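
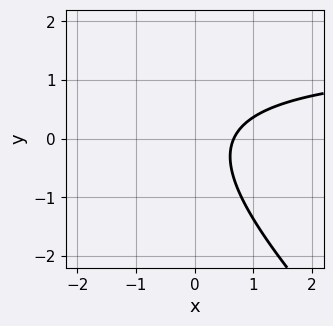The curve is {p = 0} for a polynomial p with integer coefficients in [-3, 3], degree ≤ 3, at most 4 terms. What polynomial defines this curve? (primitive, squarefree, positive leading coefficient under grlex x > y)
1. The degree is 2 — the shape is more complex than any degree-1 curve.
2. From the visible intercepts: no y-intercept at any integer in the box.
3. Fitting integer coefficients to these (and the overall shape) gives p.

2*x*y + 2*y^2 - 3*x + 2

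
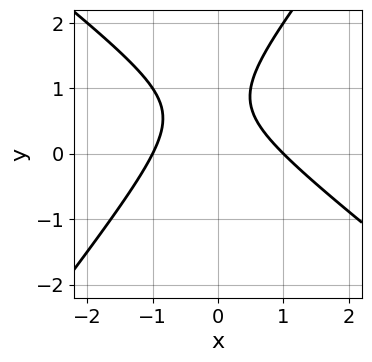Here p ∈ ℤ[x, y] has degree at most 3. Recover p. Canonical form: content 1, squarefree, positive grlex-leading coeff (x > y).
2*x^2 + x*y - 2*y^2 + 3*y - 2

1. The degree is 2 — a generic line meets the curve in up to 2 points.
2. Checking where it meets the axes: it misses every integer gridline on the y-axis; the x-axis gridline crossings are at x ∈ {-1, 1}.
3. Solving for integer coefficients yields p as stated.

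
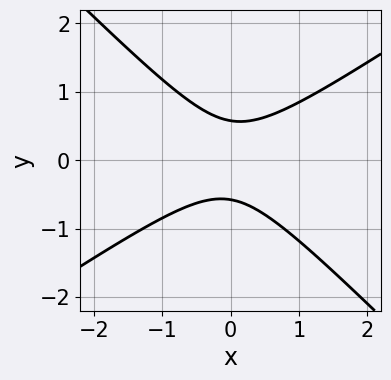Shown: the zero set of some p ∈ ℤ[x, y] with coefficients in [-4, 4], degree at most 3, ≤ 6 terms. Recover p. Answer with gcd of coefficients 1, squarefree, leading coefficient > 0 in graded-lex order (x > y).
(a) Degree: the shape is more complex than any degree-1 curve, so deg p = 2.
(b) Observable constraints: the curve avoids every integer x-axis point in the box.
(c) Matching integer coefficients to the picture gives p.

2*x^2 - x*y - 3*y^2 + 1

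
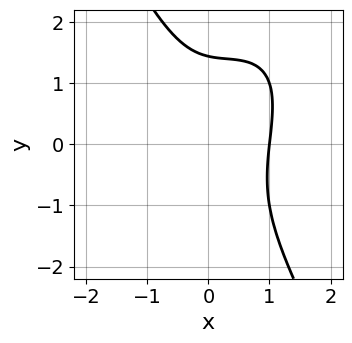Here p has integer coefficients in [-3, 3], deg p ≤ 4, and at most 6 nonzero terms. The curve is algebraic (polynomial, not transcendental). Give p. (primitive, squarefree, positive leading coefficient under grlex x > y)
The degree is 3 — the shape is more complex than any degree-2 curve.
Checking where it meets the axes: it meets the x-axis at x = 1 (among the integer gridlines).
Putting this together gives p.

3*x^3 - 2*x^2*y + y^3 + x*y - 3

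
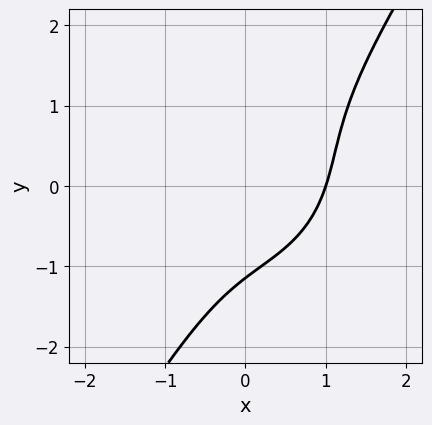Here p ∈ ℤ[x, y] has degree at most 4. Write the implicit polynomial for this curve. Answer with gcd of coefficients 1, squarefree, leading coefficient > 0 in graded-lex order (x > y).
3*x^3 + 2*x*y^2 - 2*y^3 - 3*x*y - 3

(a) The degree is 3 — no degree-2 curve has this shape.
(b) Against the integer gridlines: it crosses the x-axis at the gridline x = 1.
(c) Solving for integer coefficients yields p as stated.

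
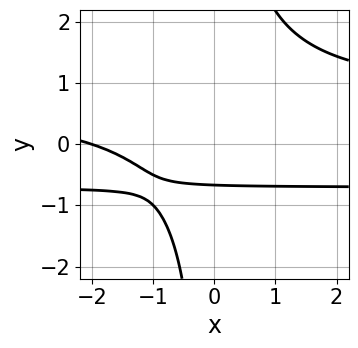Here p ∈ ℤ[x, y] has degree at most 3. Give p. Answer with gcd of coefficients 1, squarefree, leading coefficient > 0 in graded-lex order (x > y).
2*x*y^2 - x - 3*y - 2

1. Degree: no degree-2 curve has this shape, so deg p = 3.
2. From the axis intercepts and sections: it meets the x-axis at x = -2 (among the integer gridlines).
3. The integer polynomial consistent with all of this is the stated p.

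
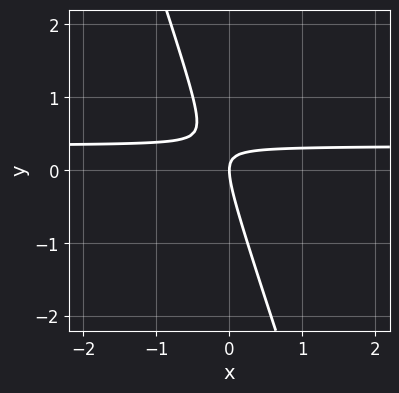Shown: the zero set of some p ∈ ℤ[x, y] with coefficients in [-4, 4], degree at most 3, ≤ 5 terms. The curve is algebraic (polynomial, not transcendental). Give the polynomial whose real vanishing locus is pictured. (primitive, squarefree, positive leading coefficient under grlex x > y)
1. Degree: no degree-1 curve has this shape, so deg p = 2.
2. Against the integer gridlines: it meets the y-axis at y = 0 (among the integer gridlines); it meets the x-axis at x = 0 (among the integer gridlines).
3. Putting this together gives p.

3*x*y + y^2 - x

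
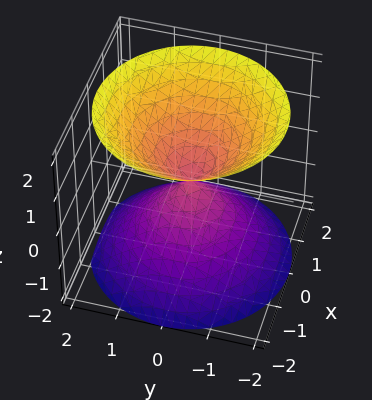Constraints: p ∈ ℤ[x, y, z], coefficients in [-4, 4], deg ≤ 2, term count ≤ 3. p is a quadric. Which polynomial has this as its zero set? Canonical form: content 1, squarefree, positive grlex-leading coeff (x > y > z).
First, I count 2 distinct pieces. Treating them together as one polynomial.
Then, the degree is 2 — a double cone through the origin; a quadric.
Then, symmetries: rotational symmetry about the z-axis ⇒ p depends on x, y only through x² + y²; mirror symmetry z ↦ −z ⇒ only even powers of z.
Next, against the integer gridlines: it crosses the x-axis at the gridline x = 0; it meets the y-axis at y = 0 (among the integer gridlines); a circular section at z = -1 has radius exactly 1.
Finally, the integer polynomial consistent with all of this is the stated p.

x^2 + y^2 - z^2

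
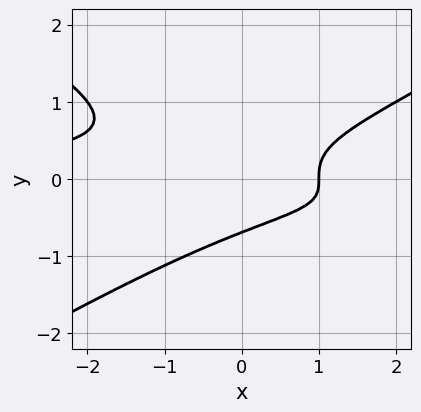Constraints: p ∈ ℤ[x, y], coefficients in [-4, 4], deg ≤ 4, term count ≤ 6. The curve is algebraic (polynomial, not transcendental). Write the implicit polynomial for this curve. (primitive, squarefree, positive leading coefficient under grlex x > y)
Degree: the shape is more complex than any degree-2 curve, so deg p = 3.
Reading off the gridlines: it meets the x-axis at x = 1 (among the integer gridlines).
Matching integer coefficients to the picture gives p.

x^2*y - 3*y^3 - x*y + x - 1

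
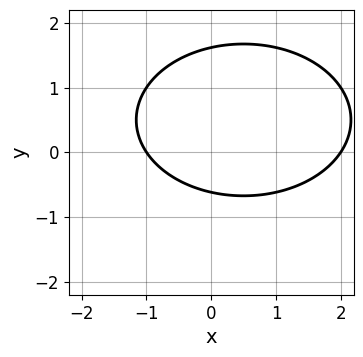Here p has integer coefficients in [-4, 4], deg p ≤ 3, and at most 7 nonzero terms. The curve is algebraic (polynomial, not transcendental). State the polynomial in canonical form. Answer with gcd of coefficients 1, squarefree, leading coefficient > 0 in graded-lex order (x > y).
Degree: no degree-1 curve has this shape, so deg p = 2.
From the axis intercepts and sections: among the integer gridlines, it crosses the x-axis at x ∈ {-1, 2}.
Together with the visible shape, these determine p as stated.

x^2 + 2*y^2 - x - 2*y - 2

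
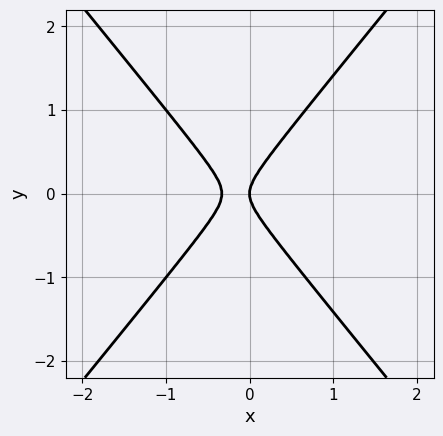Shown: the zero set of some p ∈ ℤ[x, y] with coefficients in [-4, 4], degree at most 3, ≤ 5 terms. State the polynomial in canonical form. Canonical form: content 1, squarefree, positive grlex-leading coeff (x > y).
3*x^2 - 2*y^2 + x

1. The degree is 2 — a generic line meets the curve in up to 2 points.
2. Symmetries: the y ↦ −y reflection is a symmetry, so y appears only in even powers.
3. Observable constraints: it crosses the y-axis at the gridline y = 0; one x-axis crossing is at x = 0.
4. Putting this together gives p.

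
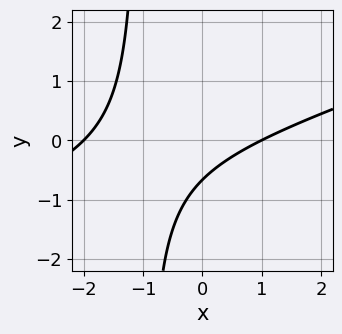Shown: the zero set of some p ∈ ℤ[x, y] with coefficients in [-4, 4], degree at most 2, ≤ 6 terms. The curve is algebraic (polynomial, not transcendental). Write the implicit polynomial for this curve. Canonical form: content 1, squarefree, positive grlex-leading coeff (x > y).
x^2 - 3*x*y + x - 3*y - 2

Degree: a generic line meets the curve in up to 2 points, so deg p = 2.
Against the integer gridlines: among the integer gridlines, it crosses the x-axis at x ∈ {-2, 1}.
These observations pin down the coefficients.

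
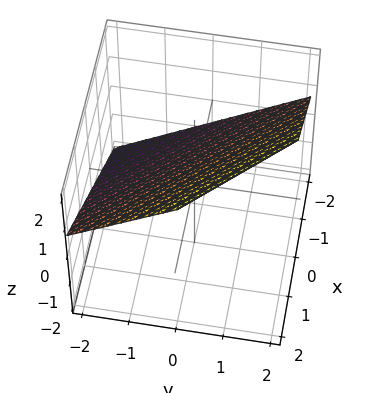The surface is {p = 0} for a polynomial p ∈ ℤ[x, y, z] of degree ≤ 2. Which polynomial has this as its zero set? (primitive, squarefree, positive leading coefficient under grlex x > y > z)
2*x + 2*y - 3*z + 2

First, the degree is 1 — the surface is flat (a plane).
Next, from the axis intercepts and sections: one y-axis crossing is at y = -1; one x-axis crossing is at x = -1.
Finally, matching integer coefficients to the picture gives p.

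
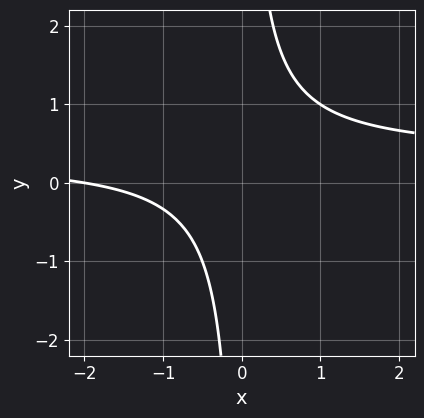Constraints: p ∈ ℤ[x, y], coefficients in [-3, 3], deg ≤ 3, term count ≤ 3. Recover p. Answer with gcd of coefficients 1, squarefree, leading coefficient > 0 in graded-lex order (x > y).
1. Degree: a generic line meets the curve in up to 2 points, so deg p = 2.
2. Checking where it meets the axes: the curve avoids every integer y-axis point in the box; it crosses the x-axis at the gridline x = -2.
3. The integer polynomial consistent with all of this is the stated p.

3*x*y - x - 2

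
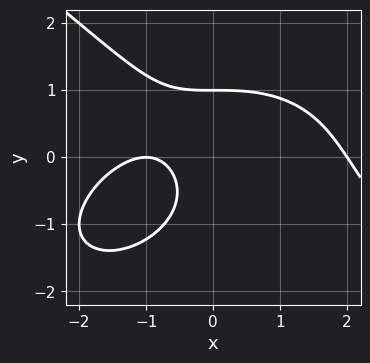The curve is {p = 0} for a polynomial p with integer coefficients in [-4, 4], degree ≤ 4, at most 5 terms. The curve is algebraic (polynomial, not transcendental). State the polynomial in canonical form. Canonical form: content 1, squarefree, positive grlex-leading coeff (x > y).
x^3 + 2*y^3 + 3*x*y - 3*x - 2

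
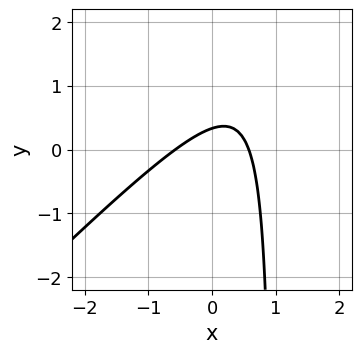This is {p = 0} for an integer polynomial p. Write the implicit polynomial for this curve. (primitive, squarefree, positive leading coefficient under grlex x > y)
3*x^2 - 3*x*y + 3*y - 1

First, the degree is 2 — no degree-1 curve has this shape.
Finally, putting this together gives p.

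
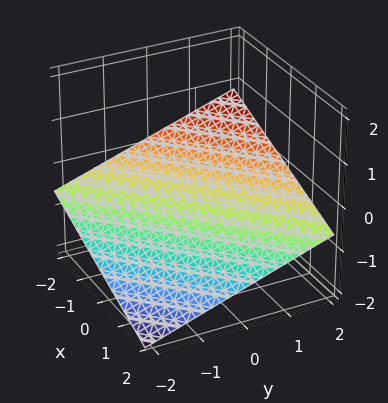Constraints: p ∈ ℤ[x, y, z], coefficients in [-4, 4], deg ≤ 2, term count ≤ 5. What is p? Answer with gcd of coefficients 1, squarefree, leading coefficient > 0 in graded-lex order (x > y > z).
deg p = 1. Every cross-section is a straight line — this is a plane.
From the visible intercepts: it meets the y-axis at y = 2 (among the integer gridlines); it meets the x-axis at x = -2 (among the integer gridlines).
Solving for integer coefficients yields p as stated.

x - y + 3*z + 2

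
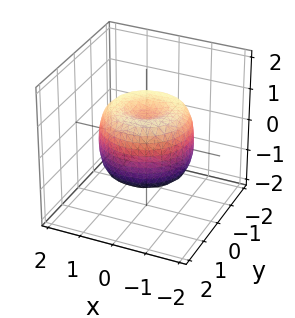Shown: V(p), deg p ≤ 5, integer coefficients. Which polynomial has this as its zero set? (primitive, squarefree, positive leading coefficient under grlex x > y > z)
deg p = 4. A generic line meets the surface in up to 4 points.
Symmetries: every cross-section ⟂ z is a circle, so x, y appear only via x² + y².
Observable constraints: a circular section at z = 1 has radius between 0 and 1.
Together with the visible shape, these determine p as stated.

2*x^4 + 4*x^2*y^2 + 2*y^4 - 3*x^2 - 3*y^2 + 2*z^2 - 1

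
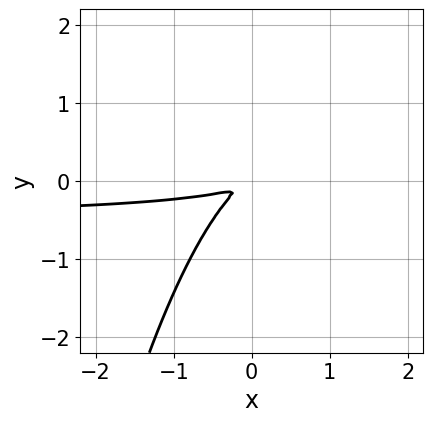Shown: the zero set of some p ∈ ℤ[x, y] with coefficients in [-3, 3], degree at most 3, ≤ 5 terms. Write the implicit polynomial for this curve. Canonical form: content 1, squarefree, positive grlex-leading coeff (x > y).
1. Degree: no degree-2 curve has this shape, so deg p = 3.
2. Solving for integer coefficients yields p as stated.

2*x^2*y + x^2 - 3*x*y + 3*y^2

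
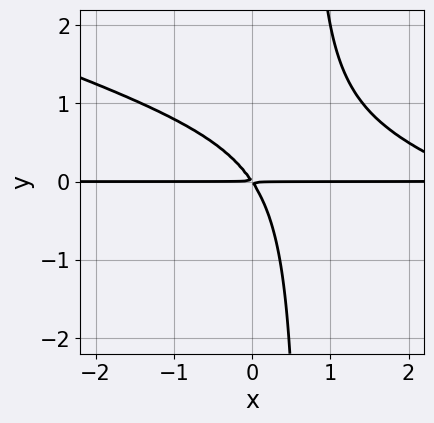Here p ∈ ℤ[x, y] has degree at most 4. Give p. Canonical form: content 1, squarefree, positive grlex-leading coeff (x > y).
First, degree: no degree-2 curve has this shape, so deg p = 3.
Next, from the axis intercepts and sections: the visible x-axis segment lies entirely on the curve.
Finally, putting this together gives p.

x^2*y + 3*x*y^2 - 3*x*y - 2*y^2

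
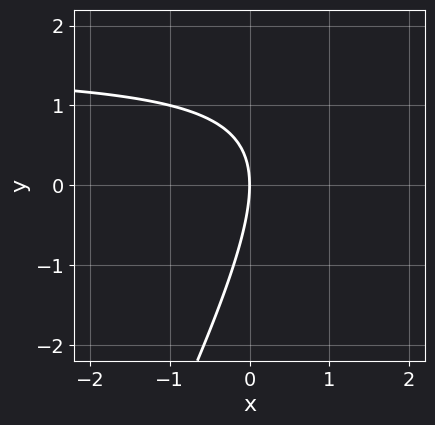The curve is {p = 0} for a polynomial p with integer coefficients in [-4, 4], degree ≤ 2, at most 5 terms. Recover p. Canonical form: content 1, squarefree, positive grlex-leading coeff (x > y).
2*x*y - y^2 - 3*x

Degree: a generic line meets the curve in up to 2 points, so deg p = 2.
Against the integer gridlines: one y-axis crossing is at y = 0; it meets the x-axis at x = 0 (among the integer gridlines).
Fitting integer coefficients to these (and the overall shape) gives p.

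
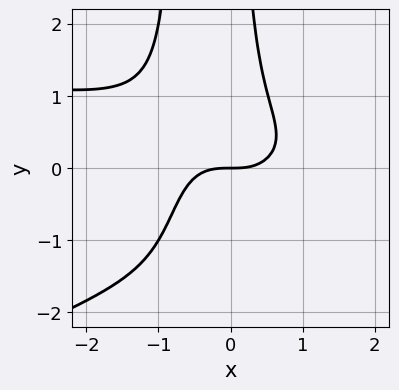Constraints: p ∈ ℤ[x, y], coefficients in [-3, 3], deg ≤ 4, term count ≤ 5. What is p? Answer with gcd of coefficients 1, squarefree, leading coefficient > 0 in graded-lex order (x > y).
x^3*y - 3*x^2*y^2 - 2*x^3 - 2*x*y^2 + 2*y

(a) The degree is 4 — a generic line meets the curve in up to 4 points.
(b) Against the integer gridlines: it crosses the x-axis at the gridline x = 0; it crosses the y-axis at the gridline y = 0.
(c) These observations pin down the coefficients.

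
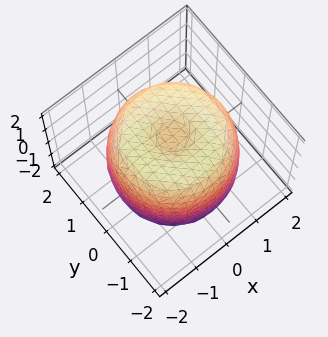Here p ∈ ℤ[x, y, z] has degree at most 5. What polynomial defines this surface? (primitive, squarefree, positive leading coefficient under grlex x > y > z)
The degree is 4 — a generic line meets the surface in up to 4 points.
By symmetry, every cross-section ⟂ z is a circle, so x, y appear only via x² + y².
From the axis intercepts and sections: a circular section at z = -1 has radius between 1 and 2.
Solving for integer coefficients yields p as stated.

x^4 + 2*x^2*y^2 + y^4 - 2*x^2 - 2*y^2 + z^2 - 2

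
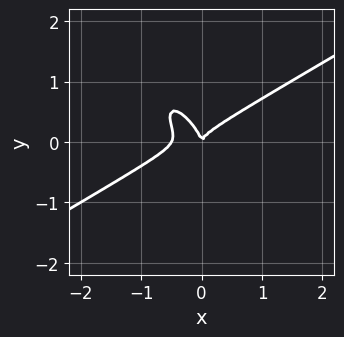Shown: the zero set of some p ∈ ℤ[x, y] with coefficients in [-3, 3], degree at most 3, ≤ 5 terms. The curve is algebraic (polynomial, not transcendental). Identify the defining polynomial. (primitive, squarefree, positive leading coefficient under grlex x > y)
1. The degree is 3 — a generic line meets the curve in up to 3 points.
2. Reading off the gridlines: it meets the x-axis at x = 0 (among the integer gridlines); one y-axis crossing is at y = 0.
3. Assembling these constraints gives the stated polynomial.

2*x^3 - x^2*y - 3*x*y^2 - 2*y^3 + x^2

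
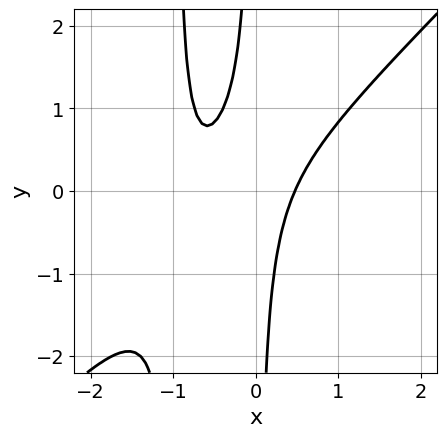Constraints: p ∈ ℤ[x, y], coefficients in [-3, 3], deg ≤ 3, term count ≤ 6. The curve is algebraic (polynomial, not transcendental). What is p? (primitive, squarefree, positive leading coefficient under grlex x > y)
3*x^3 - 3*x^2*y + 3*x^2 - 3*x*y - 1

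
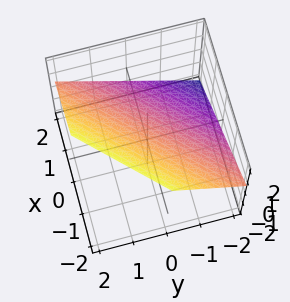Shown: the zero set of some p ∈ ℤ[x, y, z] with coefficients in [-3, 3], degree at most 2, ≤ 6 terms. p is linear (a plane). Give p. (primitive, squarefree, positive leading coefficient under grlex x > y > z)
2*x - 2*y + 3*z - 2

1. The degree is 1 — the surface is flat (a plane).
2. Checking where it meets the axes: it crosses the x-axis at the gridline x = 1; one y-axis crossing is at y = -1.
3. Putting this together gives p.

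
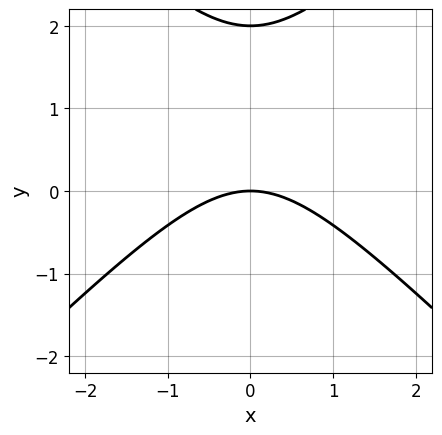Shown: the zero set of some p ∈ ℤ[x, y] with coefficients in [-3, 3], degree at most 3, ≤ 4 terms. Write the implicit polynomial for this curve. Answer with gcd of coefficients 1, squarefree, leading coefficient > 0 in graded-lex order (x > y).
(a) deg p = 2. No degree-1 curve has this shape.
(b) Symmetries: it's symmetric under x → −x, forcing even powers of x.
(c) Against the integer gridlines: the y-axis gridline crossings are at y ∈ {0, 2}; it crosses the x-axis at the gridline x = 0.
(d) The integer polynomial consistent with all of this is the stated p.

x^2 - y^2 + 2*y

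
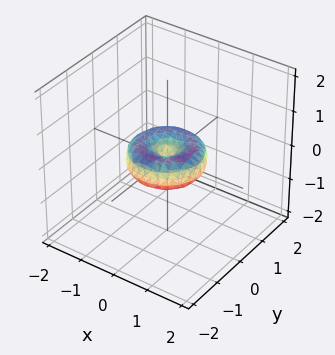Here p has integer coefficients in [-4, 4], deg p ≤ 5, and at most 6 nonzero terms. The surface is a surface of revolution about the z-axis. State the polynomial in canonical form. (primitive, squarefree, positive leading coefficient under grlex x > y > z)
2*x^4 + 4*x^2*y^2 + 2*y^4 - 2*x^2 - 2*y^2 + 3*z^2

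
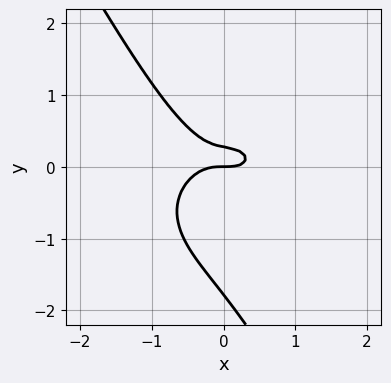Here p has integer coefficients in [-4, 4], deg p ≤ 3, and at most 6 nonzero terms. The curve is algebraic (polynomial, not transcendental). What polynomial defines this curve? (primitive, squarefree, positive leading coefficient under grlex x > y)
First, degree: no degree-2 curve has this shape, so deg p = 3.
Then, reading off the gridlines: one x-axis crossing is at x = 0; it meets the y-axis at y = 0 (among the integer gridlines).
Finally, fitting integer coefficients to these (and the overall shape) gives p.

2*x^3 + 3*x*y^2 + 2*y^3 + 3*y^2 - y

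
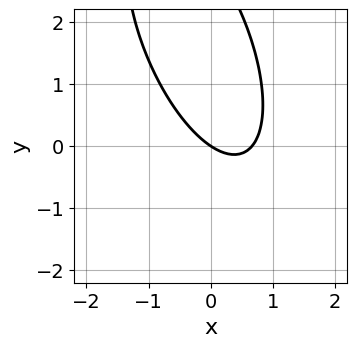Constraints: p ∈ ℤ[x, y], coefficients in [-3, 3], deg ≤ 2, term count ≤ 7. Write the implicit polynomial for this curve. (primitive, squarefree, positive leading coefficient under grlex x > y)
First, the degree is 2 — no degree-1 curve has this shape.
Then, from the visible intercepts: one x-axis crossing is at x = 0; one y-axis crossing is at y = 0.
Finally, these observations pin down the coefficients.

3*x^2 + 2*x*y + y^2 - 2*x - 3*y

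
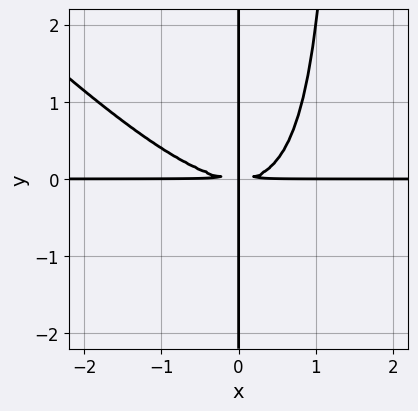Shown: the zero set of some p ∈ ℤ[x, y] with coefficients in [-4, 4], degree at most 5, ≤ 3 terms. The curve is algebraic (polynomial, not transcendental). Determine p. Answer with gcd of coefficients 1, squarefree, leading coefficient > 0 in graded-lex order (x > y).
deg p = 4. The shape is more complex than any degree-3 curve.
Reading off the gridlines: the visible y-axis segment lies entirely on the curve; the visible x-axis segment lies entirely on the curve.
Putting this together gives p.

2*x^3*y + 2*x^2*y^2 - 3*x*y^2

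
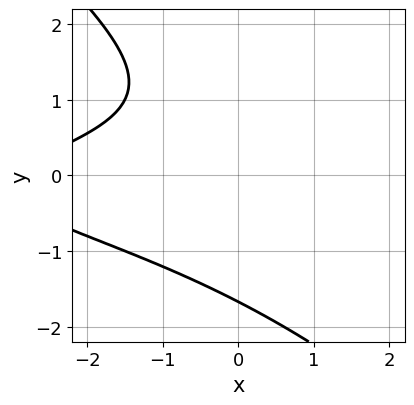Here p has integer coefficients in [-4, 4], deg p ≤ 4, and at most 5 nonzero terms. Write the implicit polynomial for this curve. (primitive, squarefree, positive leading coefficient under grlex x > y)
x*y^2 + y^3 + x - y + 3

The degree is 3 — a generic line meets the curve in up to 3 points.
From the axis intercepts and sections: no x-intercept at any integer in the box.
Solving for integer coefficients yields p as stated.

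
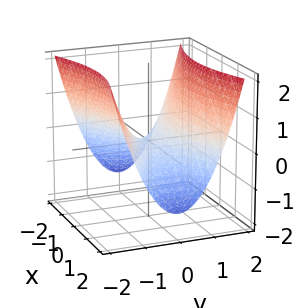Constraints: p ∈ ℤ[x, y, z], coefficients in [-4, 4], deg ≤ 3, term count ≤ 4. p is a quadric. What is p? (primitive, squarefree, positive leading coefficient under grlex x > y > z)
x^2 - 3*y^2 + 3*z

1. deg p = 2. A hyperbolic paraboloid; a quadric.
2. Symmetries: mirror symmetry x ↦ −x ⇒ only even powers of x; it's symmetric under y → −y, forcing even powers of y.
3. Observable constraints: one x-axis crossing is at x = 0; one y-axis crossing is at y = 0; it meets the z-axis at z = 0 (among the integer gridlines).
4. The integer polynomial consistent with all of this is the stated p.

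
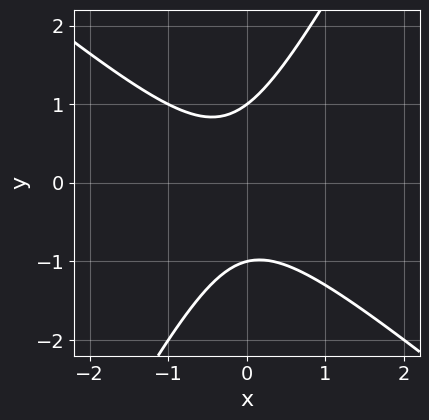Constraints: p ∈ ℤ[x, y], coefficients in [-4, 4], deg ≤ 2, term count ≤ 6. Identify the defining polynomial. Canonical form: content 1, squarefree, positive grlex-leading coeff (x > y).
deg p = 2.
From the axis intercepts and sections: no x-intercept at any integer in the box; the y-axis gridline crossings are at y ∈ {-1, 1}.
Together with the visible shape, these determine p as stated.

3*x^2 + 2*x*y - 2*y^2 + x + 2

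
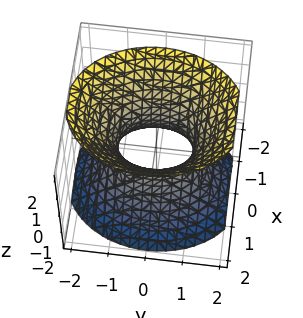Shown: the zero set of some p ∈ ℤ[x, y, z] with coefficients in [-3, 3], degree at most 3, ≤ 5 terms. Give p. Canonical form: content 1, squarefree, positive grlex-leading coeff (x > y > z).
3*x^2 + 2*y^2 - 2*z^2 - 2

(a) The degree is 2 — an hourglass — one-sheet hyperboloid; a quadric.
(b) Symmetries: it's symmetric under z → −z, forcing even powers of z; the x ↦ −x reflection is a symmetry, so x appears only in even powers; the y ↦ −y reflection is a symmetry, so y appears only in even powers.
(c) From the axis intercepts and sections: no z-intercept at any integer in the box; the y-axis gridline crossings are at y ∈ {-1, 1}.
(d) Fitting integer coefficients to these (and the overall shape) gives p.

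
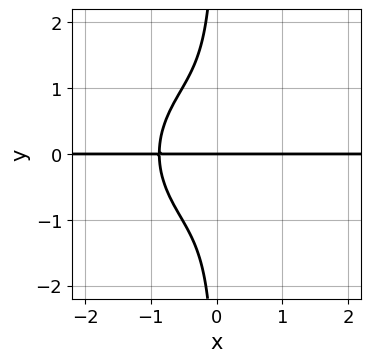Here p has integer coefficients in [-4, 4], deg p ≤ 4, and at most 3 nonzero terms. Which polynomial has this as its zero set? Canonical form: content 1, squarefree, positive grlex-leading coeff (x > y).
1. The degree is 4 — the shape is more complex than any degree-3 curve.
2. From the axis intercepts and sections: every point of the x-axis in the box is on the curve; it meets the y-axis at y = 0 (among the integer gridlines).
3. Matching integer coefficients to the picture gives p.

3*x^3*y + 3*x*y^3 + 2*y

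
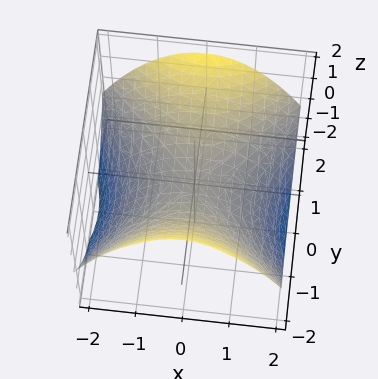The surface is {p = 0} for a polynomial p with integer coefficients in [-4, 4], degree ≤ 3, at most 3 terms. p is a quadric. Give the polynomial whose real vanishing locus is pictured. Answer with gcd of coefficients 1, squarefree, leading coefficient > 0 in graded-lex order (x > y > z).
1. deg p = 2. A saddle surface; a quadric.
2. Symmetries: mirror symmetry x ↦ −x ⇒ only even powers of x; mirror symmetry y ↦ −y ⇒ only even powers of y.
3. Reading off the gridlines: it meets the x-axis at x = 0 (among the integer gridlines); it meets the y-axis at y = 0 (among the integer gridlines); one z-axis crossing is at z = 0.
4. Assembling these constraints gives the stated polynomial.

x^2 - y^2 + 2*z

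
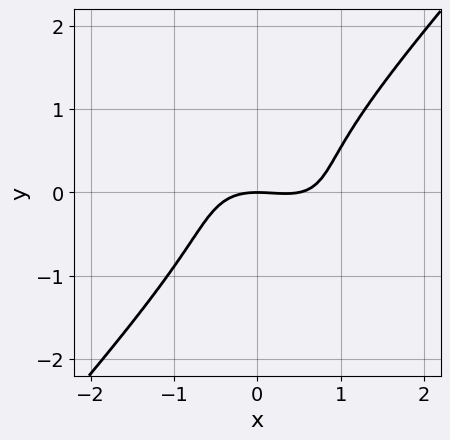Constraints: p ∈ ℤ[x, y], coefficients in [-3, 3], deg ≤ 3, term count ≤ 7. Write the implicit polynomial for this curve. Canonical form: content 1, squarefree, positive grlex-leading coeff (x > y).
1. deg p = 3. A generic line meets the curve in up to 3 points.
2. Checking where it meets the axes: one y-axis crossing is at y = 0; it meets the x-axis at x = 0 (among the integer gridlines).
3. Fitting integer coefficients to these (and the overall shape) gives p.

2*x^3 + 2*x^2*y - 3*y^3 - x^2 - 3*y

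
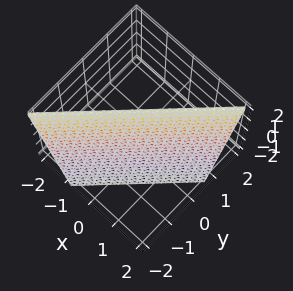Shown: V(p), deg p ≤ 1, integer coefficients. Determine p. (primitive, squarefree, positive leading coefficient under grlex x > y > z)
3*x - 3*y + z - 2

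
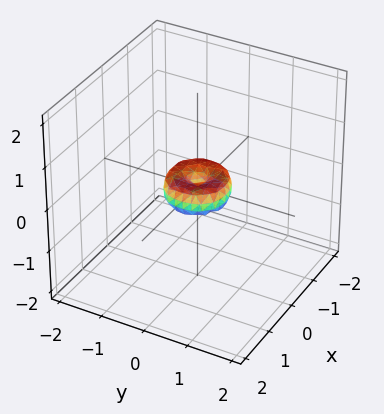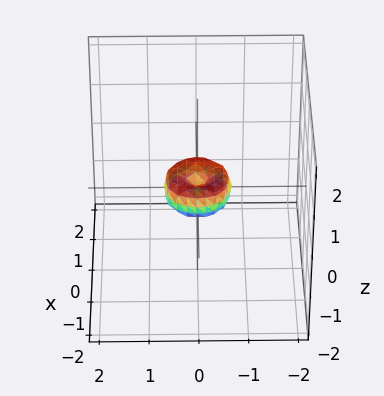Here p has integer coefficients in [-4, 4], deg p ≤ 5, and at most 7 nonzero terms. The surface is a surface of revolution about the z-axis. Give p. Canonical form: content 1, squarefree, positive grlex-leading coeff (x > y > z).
2*x^4 + 4*x^2*y^2 + 2*y^4 - x^2 - y^2 + z^2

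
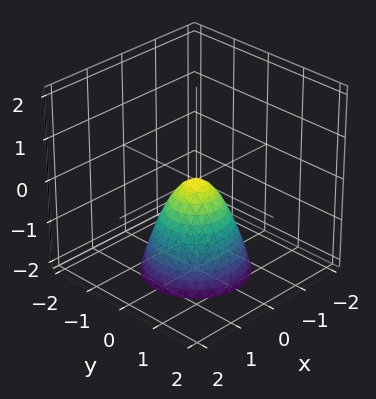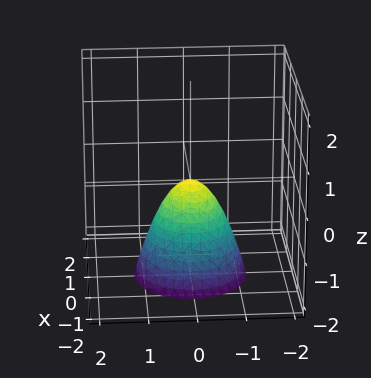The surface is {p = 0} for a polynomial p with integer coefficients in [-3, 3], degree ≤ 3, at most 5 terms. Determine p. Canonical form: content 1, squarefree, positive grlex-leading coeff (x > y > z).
The degree is 2 — a single bowl opening along one axis; a quadric.
By symmetry, every cross-section ⟂ z is a circle, so x, y appear only via x² + y².
Observable constraints: it crosses the z-axis at the gridline z = 0; it meets the x-axis at x = 0 (among the integer gridlines); a circular section at z = -2 has radius between 1 and 2; it meets the y-axis at y = 0 (among the integer gridlines).
Fitting integer coefficients to these (and the overall shape) gives p.

3*x^2 + 3*y^2 + 2*z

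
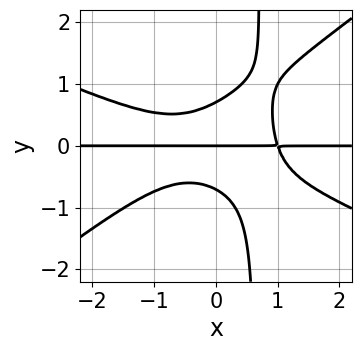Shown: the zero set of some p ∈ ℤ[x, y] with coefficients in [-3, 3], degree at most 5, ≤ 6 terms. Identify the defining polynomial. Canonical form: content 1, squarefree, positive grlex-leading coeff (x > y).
x^3*y + x^2*y^2 - 3*x*y^3 + 2*y^3 - y

(a) Degree: no degree-3 curve has this shape, so deg p = 4.
(b) Reading off the gridlines: one y-axis crossing is at y = 0; every point of the x-axis in the box is on the curve.
(c) The integer polynomial consistent with all of this is the stated p.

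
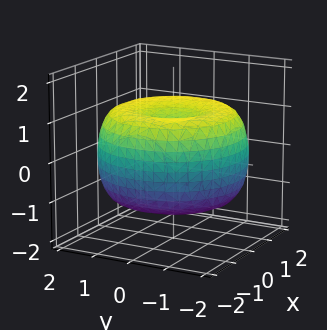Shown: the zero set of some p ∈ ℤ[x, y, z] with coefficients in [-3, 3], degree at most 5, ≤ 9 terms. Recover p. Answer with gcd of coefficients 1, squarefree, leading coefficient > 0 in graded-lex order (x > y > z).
x^4 + 2*x^2*y^2 + y^4 - 3*x^2 - 3*y^2 + 3*z^2 - 2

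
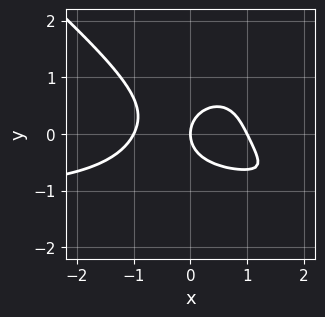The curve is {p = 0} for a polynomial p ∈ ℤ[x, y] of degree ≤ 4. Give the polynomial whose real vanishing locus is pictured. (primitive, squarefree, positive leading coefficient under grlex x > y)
2*x^3*y + 3*y^4 + 2*x^3 + 2*y^2 - 2*x

(a) deg p = 4. No degree-3 curve has this shape.
(b) From the axis intercepts and sections: the x-axis gridline crossings are at x ∈ {-1, 0, 1}; one y-axis crossing is at y = 0.
(c) Putting this together gives p.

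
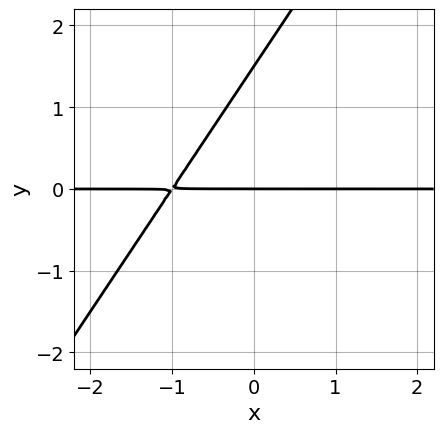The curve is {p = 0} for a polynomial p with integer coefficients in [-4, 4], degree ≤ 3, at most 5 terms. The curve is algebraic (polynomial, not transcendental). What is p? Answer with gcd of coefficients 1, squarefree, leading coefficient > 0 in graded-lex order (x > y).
3*x*y - 2*y^2 + 3*y

The degree is 2 — no degree-1 curve has this shape.
Reading off the gridlines: the visible x-axis segment lies entirely on the curve; one y-axis crossing is at y = 0.
These observations pin down the coefficients.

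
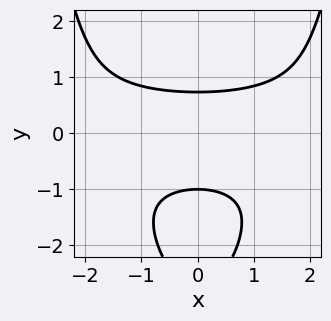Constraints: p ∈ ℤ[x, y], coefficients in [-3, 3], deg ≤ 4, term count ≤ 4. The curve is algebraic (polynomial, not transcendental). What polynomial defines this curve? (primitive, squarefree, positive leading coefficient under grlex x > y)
x^2*y^2 - y^3 - 3*y^2 + 2

1. deg p = 4.
2. Symmetries: it's symmetric under x → −x, forcing even powers of x.
3. Reading off the gridlines: it meets the y-axis at y = -1 (among the integer gridlines); the curve avoids every integer x-axis point in the box.
4. Together with the visible shape, these determine p as stated.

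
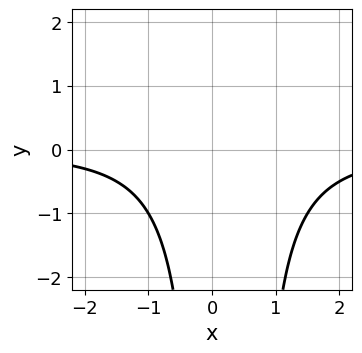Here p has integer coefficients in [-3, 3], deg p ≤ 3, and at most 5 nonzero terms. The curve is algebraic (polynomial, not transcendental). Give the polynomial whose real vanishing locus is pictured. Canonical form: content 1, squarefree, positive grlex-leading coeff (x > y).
(a) deg p = 3. The shape is more complex than any degree-2 curve.
(b) Reading off the gridlines: the curve avoids every integer x-axis point in the box; the curve avoids every integer y-axis point in the box.
(c) Assembling these constraints gives the stated polynomial.

2*x^2*y - x*y + 3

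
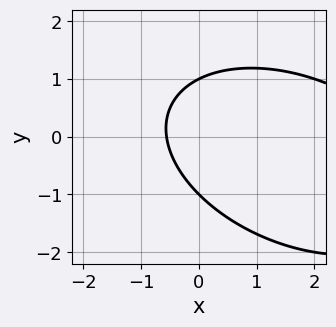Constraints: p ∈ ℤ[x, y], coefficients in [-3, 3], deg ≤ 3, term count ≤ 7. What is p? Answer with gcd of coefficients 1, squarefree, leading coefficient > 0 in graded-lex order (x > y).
x^2 + x*y + 2*y^2 - 3*x - 2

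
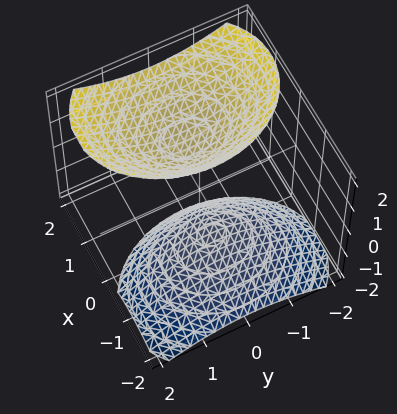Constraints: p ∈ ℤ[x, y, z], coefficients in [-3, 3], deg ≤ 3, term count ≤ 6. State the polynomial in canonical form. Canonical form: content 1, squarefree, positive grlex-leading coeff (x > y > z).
3*x^2 - 3*x*z + 2*y^2 - 2*z^2 + 3

First, I count 2 distinct pieces. Treating them together as one polynomial.
Then, deg p = 2. A generic line meets the surface in up to 2 points.
Then, against the integer gridlines: the surface avoids every integer y-axis point in the box; the surface avoids every integer x-axis point in the box.
Finally, putting this together gives p.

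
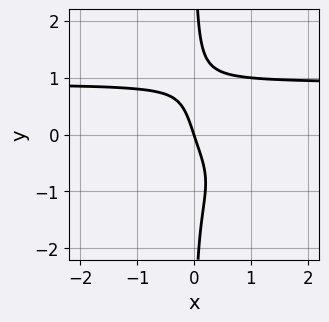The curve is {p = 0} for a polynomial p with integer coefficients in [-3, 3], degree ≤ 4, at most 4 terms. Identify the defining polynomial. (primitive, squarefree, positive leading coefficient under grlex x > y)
3*x*y^3 + x*y^2 - 3*x - y

1. deg p = 4. The shape is more complex than any degree-3 curve.
2. Against the integer gridlines: one y-axis crossing is at y = 0; one x-axis crossing is at x = 0.
3. Assembling these constraints gives the stated polynomial.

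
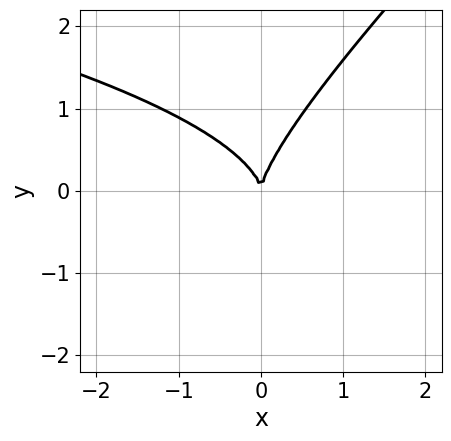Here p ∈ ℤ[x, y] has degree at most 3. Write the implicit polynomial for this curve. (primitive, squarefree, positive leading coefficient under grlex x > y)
2*x*y^2 - 2*y^3 + 3*x^2

The degree is 3 — the shape is more complex than any degree-2 curve.
From the visible intercepts: it meets the x-axis at x = 0 (among the integer gridlines); one y-axis crossing is at y = 0.
Putting this together gives p.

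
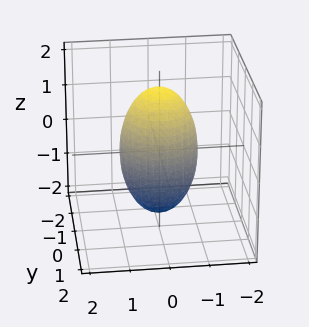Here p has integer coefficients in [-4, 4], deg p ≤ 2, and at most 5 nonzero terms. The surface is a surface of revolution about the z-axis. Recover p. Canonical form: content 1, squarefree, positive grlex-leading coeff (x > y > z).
The degree is 2 — no degree-1 surface has this shape.
By symmetry, the z-axis is an axis of rotation, so x and y enter only as x² + y².
From the visible intercepts: among the integer gridlines, it crosses the y-axis at y ∈ {-1, 1}; the x-axis gridline crossings are at x ∈ {-1, 1}; a circular section at z = 0 has radius exactly 1.
Putting this together gives p.

3*x^2 + 3*y^2 + z^2 - 3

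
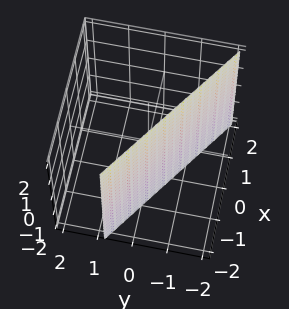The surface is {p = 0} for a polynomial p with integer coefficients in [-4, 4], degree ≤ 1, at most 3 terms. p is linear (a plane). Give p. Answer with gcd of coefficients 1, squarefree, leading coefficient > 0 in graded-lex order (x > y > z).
2*x + 3*y + 2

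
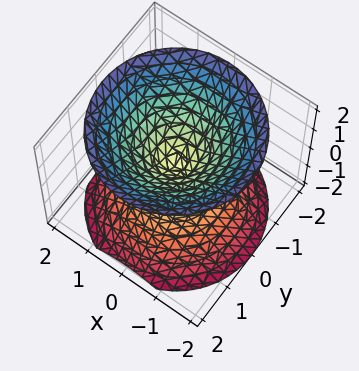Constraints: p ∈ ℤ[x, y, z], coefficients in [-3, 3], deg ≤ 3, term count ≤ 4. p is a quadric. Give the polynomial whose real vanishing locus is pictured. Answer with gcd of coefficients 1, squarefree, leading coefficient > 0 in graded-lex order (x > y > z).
x^2 + y^2 - z^2

First, the picture has 2 separate pieces. Treating them together as one polynomial.
Then, degree: a double cone through the origin; a quadric, so deg p = 2.
Then, symmetries: the surface is invariant under rotation about z: p = q(x² + y², z); it's symmetric under z → −z, forcing even powers of z.
Next, from the visible intercepts: a circular section at z = 1 has radius exactly 1; it crosses the y-axis at the gridline y = 0; it crosses the x-axis at the gridline x = 0; it meets the z-axis at z = 0 (among the integer gridlines).
Finally, fitting integer coefficients to these (and the overall shape) gives p.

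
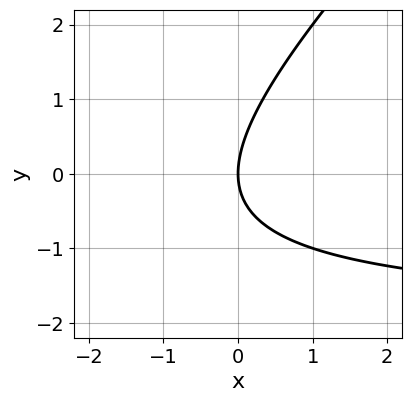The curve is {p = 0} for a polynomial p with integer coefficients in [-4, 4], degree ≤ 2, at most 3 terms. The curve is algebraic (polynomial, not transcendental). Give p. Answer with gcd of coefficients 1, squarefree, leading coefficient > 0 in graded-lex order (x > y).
x*y - y^2 + 2*x

Degree: the shape is more complex than any degree-1 curve, so deg p = 2.
Reading off the gridlines: it crosses the x-axis at the gridline x = 0; it crosses the y-axis at the gridline y = 0.
Together with the visible shape, these determine p as stated.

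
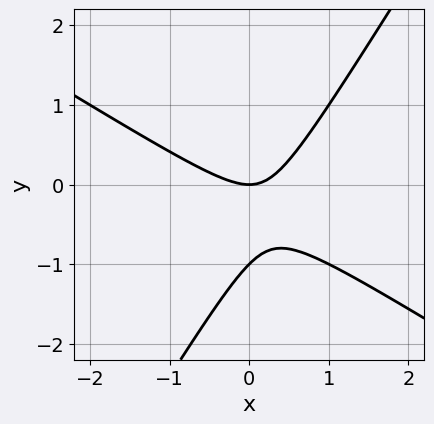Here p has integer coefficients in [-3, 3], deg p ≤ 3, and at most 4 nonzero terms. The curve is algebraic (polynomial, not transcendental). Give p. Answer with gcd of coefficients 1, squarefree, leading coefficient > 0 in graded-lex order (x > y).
1. Degree: the shape is more complex than any degree-1 curve, so deg p = 2.
2. Observable constraints: it meets the x-axis at x = 0 (among the integer gridlines); among the integer gridlines, it crosses the y-axis at y ∈ {-1, 0}.
3. Matching integer coefficients to the picture gives p.

x^2 + x*y - y^2 - y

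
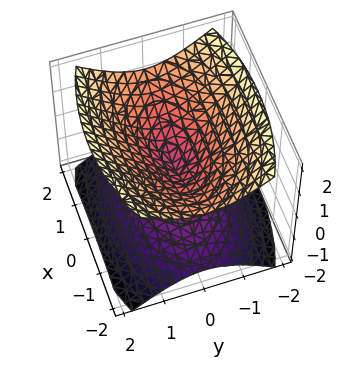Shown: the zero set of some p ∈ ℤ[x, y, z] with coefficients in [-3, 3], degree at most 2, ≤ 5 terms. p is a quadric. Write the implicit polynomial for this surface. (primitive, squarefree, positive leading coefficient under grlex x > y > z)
The picture has 2 separate pieces. They look like related sheets of one shape, so recover p as a whole.
Degree: a double cone through the origin; a quadric, so deg p = 2.
Symmetries: the z ↦ −z reflection is a symmetry, so z appears only in even powers; it's symmetric under y → −y, forcing even powers of y; the x ↦ −x reflection is a symmetry, so x appears only in even powers.
From the axis intercepts and sections: one z-axis crossing is at z = 0; it crosses the y-axis at the gridline y = 0; it meets the x-axis at x = 0 (among the integer gridlines).
Assembling these constraints gives the stated polynomial.

x^2 + 3*y^2 - 3*z^2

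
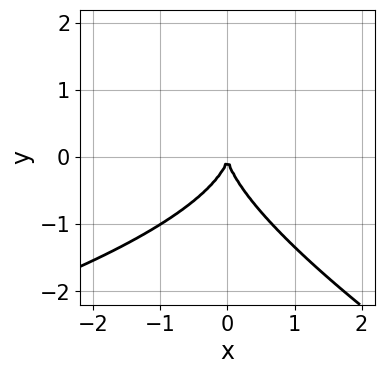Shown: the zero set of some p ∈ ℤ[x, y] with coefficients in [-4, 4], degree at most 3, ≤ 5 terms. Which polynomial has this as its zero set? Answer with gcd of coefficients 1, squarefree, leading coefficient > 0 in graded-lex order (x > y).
x*y^2 + 2*y^3 + 3*x^2

Degree: a generic line meets the curve in up to 3 points, so deg p = 3.
From the axis intercepts and sections: it meets the x-axis at x = 0 (among the integer gridlines); it crosses the y-axis at the gridline y = 0.
Putting this together gives p.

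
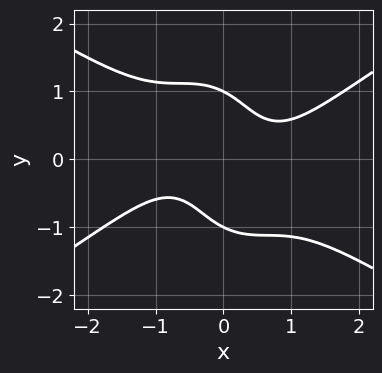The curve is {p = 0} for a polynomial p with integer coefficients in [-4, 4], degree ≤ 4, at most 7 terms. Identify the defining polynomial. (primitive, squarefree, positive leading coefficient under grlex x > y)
(a) Degree: no degree-3 curve has this shape, so deg p = 4.
(b) Against the integer gridlines: it misses every integer gridline on the x-axis; among the integer gridlines, it crosses the y-axis at y ∈ {-1, 1}.
(c) Together with the visible shape, these determine p as stated.

x^4 - 2*x^2*y^2 - y^4 - 2*x*y + 1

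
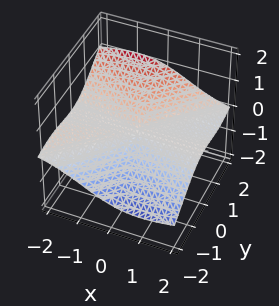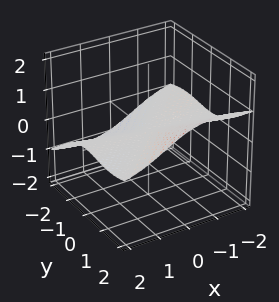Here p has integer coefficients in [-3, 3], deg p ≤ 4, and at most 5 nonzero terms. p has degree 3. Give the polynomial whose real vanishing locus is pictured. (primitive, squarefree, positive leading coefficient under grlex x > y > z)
2*x^2*z + x*y^2 - y^3 + 2*y^2*z + z^3

1. The degree is 3 — no degree-2 surface has this shape.
2. Reading off the gridlines: it meets the z-axis at z = 0 (among the integer gridlines); every point of the x-axis in the box is on the surface; it crosses the y-axis at the gridline y = 0.
3. Together with the visible shape, these determine p as stated.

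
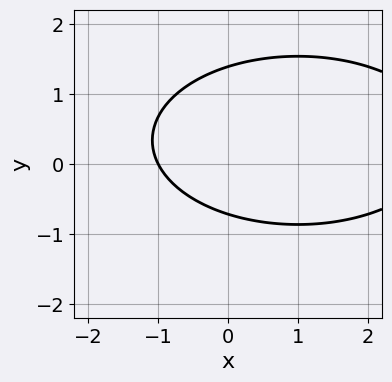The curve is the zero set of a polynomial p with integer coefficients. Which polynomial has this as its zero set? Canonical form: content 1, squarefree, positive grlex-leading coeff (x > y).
x^2 + 3*y^2 - 2*x - 2*y - 3

First, degree: the shape is more complex than any degree-1 curve, so deg p = 2.
Then, observable constraints: it crosses the x-axis at the gridline x = -1.
Finally, solving for integer coefficients yields p as stated.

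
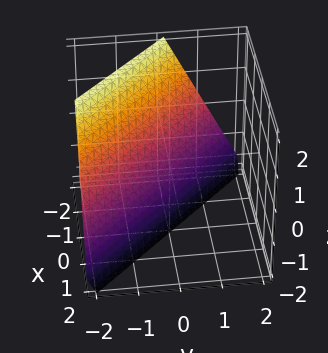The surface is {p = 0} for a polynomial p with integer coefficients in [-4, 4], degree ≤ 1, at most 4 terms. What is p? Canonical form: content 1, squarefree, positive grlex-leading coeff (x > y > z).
2*x + 2*y + z + 2

(a) Degree: every cross-section is a straight line — this is a plane, so deg p = 1.
(b) Against the integer gridlines: it crosses the x-axis at the gridline x = -1; it meets the z-axis at z = -2 (among the integer gridlines); one y-axis crossing is at y = -1.
(c) Putting this together gives p.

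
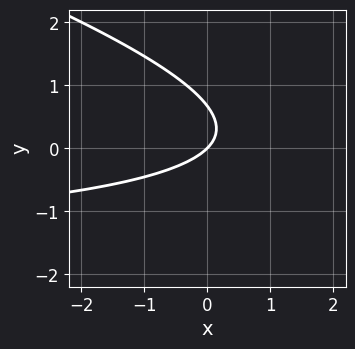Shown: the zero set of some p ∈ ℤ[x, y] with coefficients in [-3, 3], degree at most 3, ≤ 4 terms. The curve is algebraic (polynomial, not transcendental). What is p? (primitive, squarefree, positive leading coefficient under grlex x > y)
First, deg p = 2. No degree-1 curve has this shape.
Next, checking where it meets the axes: one x-axis crossing is at x = 0; it crosses the y-axis at the gridline y = 0.
Finally, assembling these constraints gives the stated polynomial.

x*y + 3*y^2 + 2*x - 2*y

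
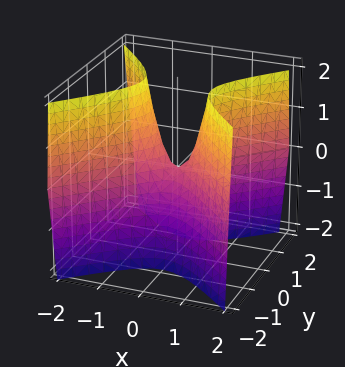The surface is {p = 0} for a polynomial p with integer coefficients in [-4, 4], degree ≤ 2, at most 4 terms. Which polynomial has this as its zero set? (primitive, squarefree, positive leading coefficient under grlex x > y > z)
Degree: a hyperbolic paraboloid; a quadric, so deg p = 2.
Symmetries: the x ↦ −x reflection is a symmetry, so x appears only in even powers; the y ↦ −y reflection is a symmetry, so y appears only in even powers.
Checking where it meets the axes: it crosses the x-axis at the gridline x = 0; it meets the y-axis at y = 0 (among the integer gridlines); it meets the z-axis at z = 0 (among the integer gridlines).
Matching integer coefficients to the picture gives p.

3*x^2 - 3*y^2 - z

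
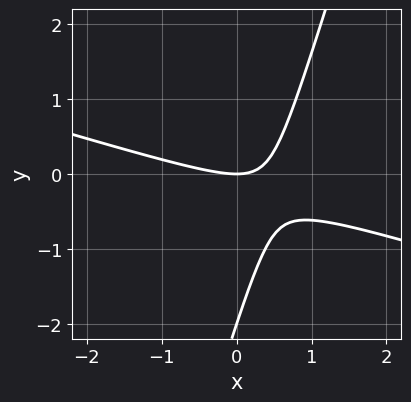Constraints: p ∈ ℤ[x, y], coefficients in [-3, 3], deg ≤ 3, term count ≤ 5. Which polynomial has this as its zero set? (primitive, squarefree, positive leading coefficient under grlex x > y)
x^2 + 3*x*y - y^2 - 2*y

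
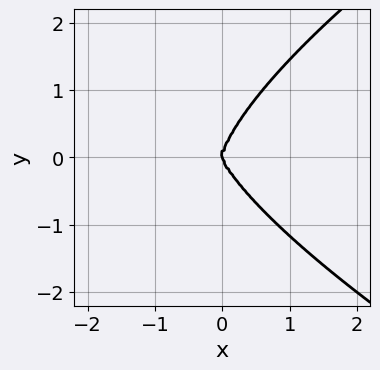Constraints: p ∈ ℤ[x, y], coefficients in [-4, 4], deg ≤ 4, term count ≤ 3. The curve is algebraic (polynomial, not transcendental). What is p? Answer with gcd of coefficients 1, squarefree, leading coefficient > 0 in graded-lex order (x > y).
First, degree: a generic line meets the curve in up to 4 points, so deg p = 4.
Then, from the axis intercepts and sections: it crosses the x-axis at the gridline x = 0; one y-axis crossing is at y = 0.
Finally, the integer polynomial consistent with all of this is the stated p.

y^4 - 3*x^3 - x^2*y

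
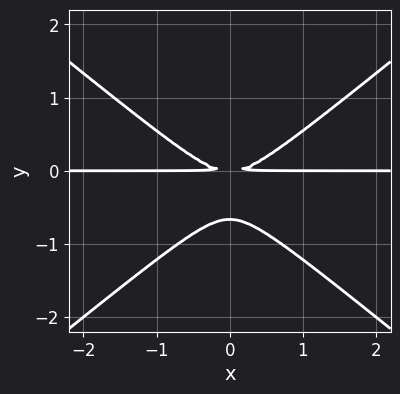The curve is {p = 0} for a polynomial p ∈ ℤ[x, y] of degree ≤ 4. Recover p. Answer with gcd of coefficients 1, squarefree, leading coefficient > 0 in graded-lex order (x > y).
2*x^2*y - 3*y^3 - 2*y^2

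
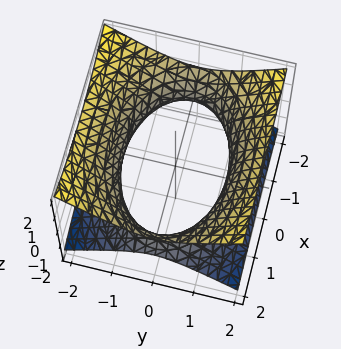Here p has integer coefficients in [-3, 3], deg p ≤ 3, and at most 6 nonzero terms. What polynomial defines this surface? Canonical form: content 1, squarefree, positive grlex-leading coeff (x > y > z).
Degree: one connected sheet with a waist; a quadric, so deg p = 2.
Symmetries: it's symmetric under x → −x, forcing even powers of x; the z ↦ −z reflection is a symmetry, so z appears only in even powers; the y ↦ −y reflection is a symmetry, so y appears only in even powers.
Observable constraints: no z-intercept at any integer in the box.
The integer polynomial consistent with all of this is the stated p.

x^2 + 2*y^2 - 3*z^2 - 3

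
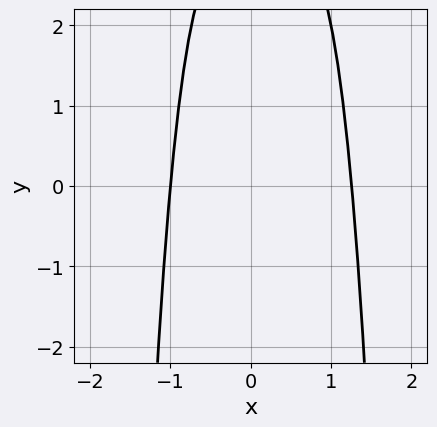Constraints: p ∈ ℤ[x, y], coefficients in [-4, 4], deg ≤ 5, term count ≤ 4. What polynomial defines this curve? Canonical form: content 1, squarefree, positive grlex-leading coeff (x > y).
2*x^4 - x^3 + y - 3

Degree: a generic line meets the curve in up to 4 points, so deg p = 4.
From the visible intercepts: one x-axis crossing is at x = -1; it misses every integer gridline on the y-axis.
Assembling these constraints gives the stated polynomial.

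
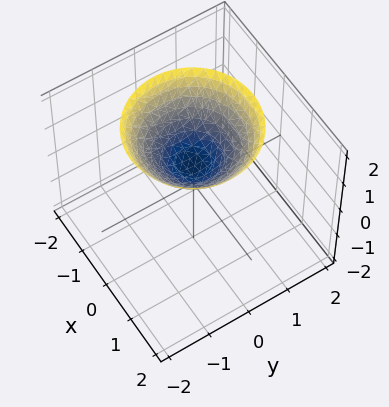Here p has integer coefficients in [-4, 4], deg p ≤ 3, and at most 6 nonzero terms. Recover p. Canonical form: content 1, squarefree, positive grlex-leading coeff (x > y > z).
2*x^2 + 2*y^2 - 3*z + 2

(a) Degree: no degree-1 surface has this shape, so deg p = 2.
(b) Symmetries: every cross-section ⟂ z is a circle, so x, y appear only via x² + y².
(c) From the axis intercepts and sections: the surface avoids every integer y-axis point in the box; a circular section at z = 1 has radius between 0 and 1; no x-intercept at any integer in the box.
(d) Assembling these constraints gives the stated polynomial.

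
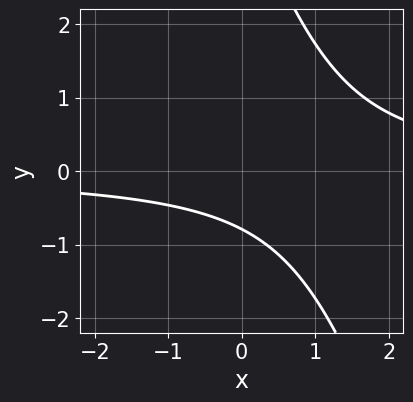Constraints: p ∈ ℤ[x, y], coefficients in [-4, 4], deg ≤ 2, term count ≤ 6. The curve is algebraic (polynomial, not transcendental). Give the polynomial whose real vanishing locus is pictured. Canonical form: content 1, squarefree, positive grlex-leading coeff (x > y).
First, the degree is 2 — the shape is more complex than any degree-1 curve.
Then, observable constraints: it misses every integer gridline on the x-axis.
Finally, fitting integer coefficients to these (and the overall shape) gives p.

3*x*y + y^2 - 3*y - 3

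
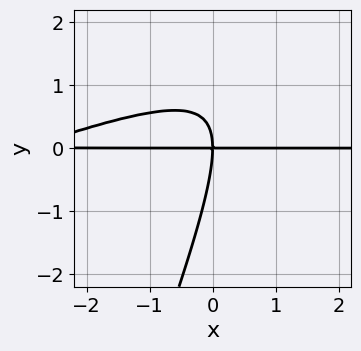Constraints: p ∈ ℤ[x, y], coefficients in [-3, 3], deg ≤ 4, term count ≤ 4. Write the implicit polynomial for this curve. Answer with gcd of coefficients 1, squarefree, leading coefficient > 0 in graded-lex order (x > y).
Degree: a generic line meets the curve in up to 3 points, so deg p = 3.
Checking where it meets the axes: the visible x-axis segment lies entirely on the curve; one y-axis crossing is at y = 0.
Fitting integer coefficients to these (and the overall shape) gives p.

x^2*y - 3*x*y^2 + y^3 + 3*x*y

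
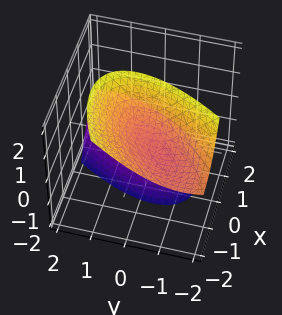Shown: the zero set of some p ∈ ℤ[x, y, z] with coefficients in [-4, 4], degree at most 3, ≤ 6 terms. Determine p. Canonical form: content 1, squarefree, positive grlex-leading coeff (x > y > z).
2*x^2 - 3*x*y + 3*x*z + 2*y^2 - z^2 + 1

(a) There are 2 components. They look like related sheets of one shape, so recover p as a whole.
(b) Degree: a generic line meets the surface in up to 2 points, so deg p = 2.
(c) Observable constraints: no x-intercept at any integer in the box; the surface avoids every integer y-axis point in the box; the z-axis gridline crossings are at z ∈ {-1, 1}.
(d) Matching integer coefficients to the picture gives p.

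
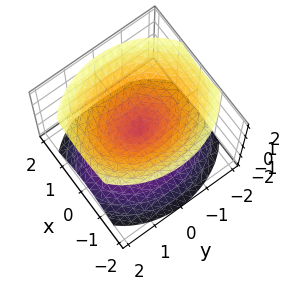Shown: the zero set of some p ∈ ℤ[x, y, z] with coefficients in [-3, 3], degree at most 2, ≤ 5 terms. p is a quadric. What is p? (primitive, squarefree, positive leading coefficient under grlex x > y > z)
3*x^2 + 2*y^2 - 3*z^2

(a) I count 2 distinct pieces. They look like related sheets of one shape, so recover p as a whole.
(b) Degree: two nappes meeting at a single point; a quadric, so deg p = 2.
(c) Symmetries: it's symmetric under y → −y, forcing even powers of y; mirror symmetry z ↦ −z ⇒ only even powers of z; mirror symmetry x ↦ −x ⇒ only even powers of x.
(d) Observable constraints: it meets the x-axis at x = 0 (among the integer gridlines); it crosses the y-axis at the gridline y = 0; one z-axis crossing is at z = 0.
(e) Solving for integer coefficients yields p as stated.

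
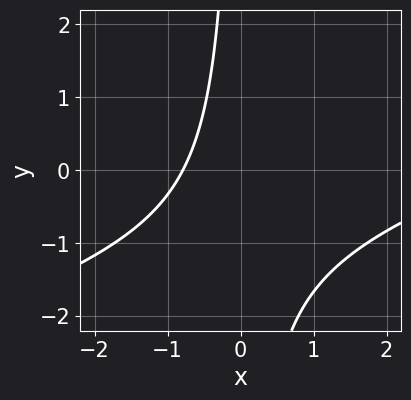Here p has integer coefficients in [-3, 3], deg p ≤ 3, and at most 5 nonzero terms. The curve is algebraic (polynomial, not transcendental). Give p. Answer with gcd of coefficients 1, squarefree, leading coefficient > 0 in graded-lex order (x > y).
x^2 - 3*x*y - 3*x - 3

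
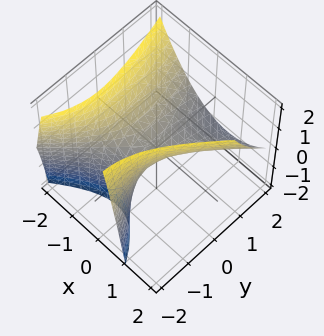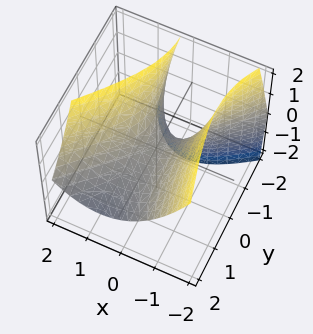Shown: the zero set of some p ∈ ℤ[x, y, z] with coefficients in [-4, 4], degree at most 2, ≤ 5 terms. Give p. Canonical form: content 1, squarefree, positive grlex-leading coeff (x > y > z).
3*x^2 - 2*x*y - y^2 - 2*y*z - 3*z

First, degree: the shape is more complex than any degree-1 surface, so deg p = 2.
Next, from the visible intercepts: one y-axis crossing is at y = 0; it crosses the x-axis at the gridline x = 0; it meets the z-axis at z = 0 (among the integer gridlines).
Finally, fitting integer coefficients to these (and the overall shape) gives p.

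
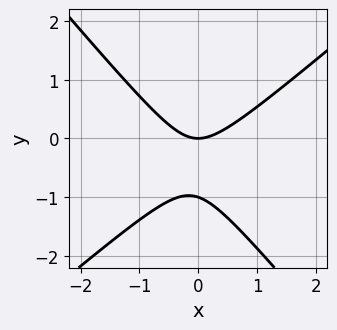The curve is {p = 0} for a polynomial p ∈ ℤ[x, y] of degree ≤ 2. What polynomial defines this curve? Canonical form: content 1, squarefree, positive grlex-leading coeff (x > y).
First, deg p = 2.
Next, against the integer gridlines: it crosses the x-axis at the gridline x = 0; the y-axis gridline crossings are at y ∈ {-1, 0}.
Finally, matching integer coefficients to the picture gives p.

3*x^2 - x*y - 3*y^2 - 3*y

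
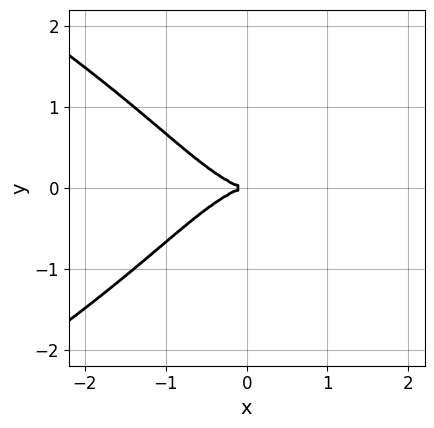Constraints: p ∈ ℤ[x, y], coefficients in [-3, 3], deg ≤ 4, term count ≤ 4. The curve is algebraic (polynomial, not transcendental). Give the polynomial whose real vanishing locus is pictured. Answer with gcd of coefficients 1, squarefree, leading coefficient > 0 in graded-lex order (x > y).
y^4 + 2*x^3 - x*y^2 + 3*y^2

(a) The degree is 4 — no degree-3 curve has this shape.
(b) Symmetries: mirror symmetry y ↦ −y ⇒ only even powers of y.
(c) Reading off the gridlines: one y-axis crossing is at y = 0; it crosses the x-axis at the gridline x = 0.
(d) Matching integer coefficients to the picture gives p.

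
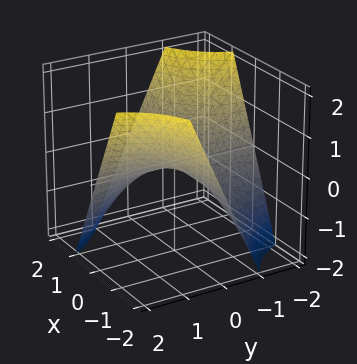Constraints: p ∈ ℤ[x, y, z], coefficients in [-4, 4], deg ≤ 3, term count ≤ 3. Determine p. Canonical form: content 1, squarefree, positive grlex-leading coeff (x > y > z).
First, the degree is 2 — a hyperbolic paraboloid; a quadric.
Then, reading off the gridlines: it meets the z-axis at z = 0 (among the integer gridlines); the visible y-axis segment lies entirely on the surface; the visible x-axis segment lies entirely on the surface.
Finally, putting this together gives p.

x*y + z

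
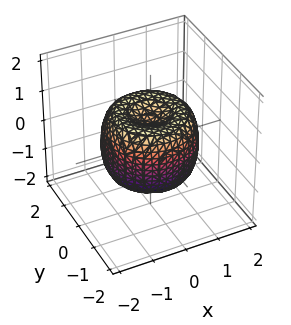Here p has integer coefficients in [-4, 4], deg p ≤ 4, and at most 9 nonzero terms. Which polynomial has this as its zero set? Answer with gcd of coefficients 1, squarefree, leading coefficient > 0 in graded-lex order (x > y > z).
1. Degree: a generic line meets the surface in up to 4 points, so deg p = 4.
2. Symmetry: every cross-section ⟂ z is a circle, so x, y appear only via x² + y².
3. From the visible intercepts: a circular section at z = -1 has radius between 0 and 1.
4. Solving for integer coefficients yields p as stated.

2*x^4 + 4*x^2*y^2 + 2*y^4 - 3*x^2 - 3*y^2 + 2*z^2 - 1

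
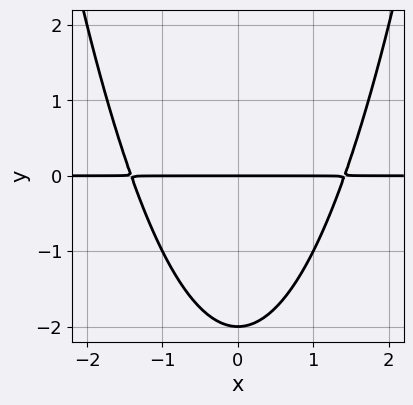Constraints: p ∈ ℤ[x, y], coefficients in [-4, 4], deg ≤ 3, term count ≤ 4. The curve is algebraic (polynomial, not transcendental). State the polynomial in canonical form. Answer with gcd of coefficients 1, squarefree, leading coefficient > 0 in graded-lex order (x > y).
First, degree: the shape is more complex than any degree-2 curve, so deg p = 3.
Next, symmetries: the x ↦ −x reflection is a symmetry, so x appears only in even powers.
Then, from the visible intercepts: the y-axis gridline crossings are at y ∈ {-2, 0}; every point of the x-axis in the box is on the curve.
Finally, the integer polynomial consistent with all of this is the stated p.

x^2*y - y^2 - 2*y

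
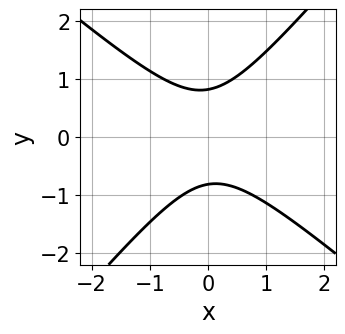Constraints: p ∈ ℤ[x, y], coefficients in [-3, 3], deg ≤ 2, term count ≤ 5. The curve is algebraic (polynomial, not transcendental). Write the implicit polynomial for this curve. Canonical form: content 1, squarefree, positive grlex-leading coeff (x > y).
3*x^2 + x*y - 3*y^2 + 2

1. Degree: a generic line meets the curve in up to 2 points, so deg p = 2.
2. Reading off the gridlines: no x-intercept at any integer in the box.
3. Together with the visible shape, these determine p as stated.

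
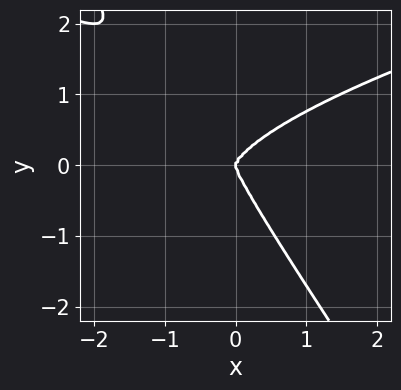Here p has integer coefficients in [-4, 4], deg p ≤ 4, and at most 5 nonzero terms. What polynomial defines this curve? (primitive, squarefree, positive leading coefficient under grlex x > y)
3*x*y^3 + 2*y^4 - 2*x^3

(a) The degree is 4 — the shape is more complex than any degree-3 curve.
(b) Reading off the gridlines: it meets the y-axis at y = 0 (among the integer gridlines); one x-axis crossing is at x = 0.
(c) Together with the visible shape, these determine p as stated.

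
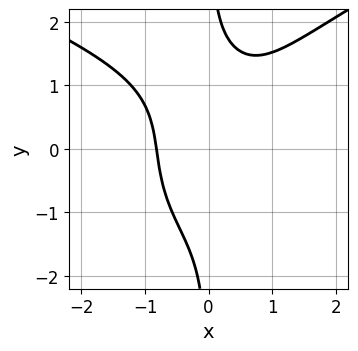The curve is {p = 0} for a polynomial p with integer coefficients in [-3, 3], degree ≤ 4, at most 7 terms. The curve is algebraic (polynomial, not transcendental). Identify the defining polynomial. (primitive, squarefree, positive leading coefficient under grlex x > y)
2*x*y^3 - 3*x^3 - 2*x^2*y + 2*x^2 - 3

First, degree: no degree-3 curve has this shape, so deg p = 4.
Next, checking where it meets the axes: no y-intercept at any integer in the box.
Finally, these observations pin down the coefficients.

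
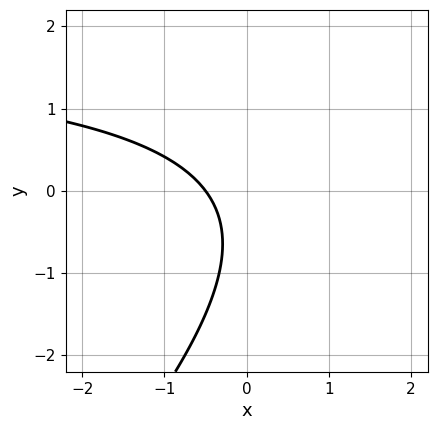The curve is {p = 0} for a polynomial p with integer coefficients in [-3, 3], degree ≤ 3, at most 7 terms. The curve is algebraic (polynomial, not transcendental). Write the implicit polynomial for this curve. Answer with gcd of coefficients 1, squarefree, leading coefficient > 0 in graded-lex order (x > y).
The degree is 2 — a generic line meets the curve in up to 2 points.
From the visible intercepts: the curve avoids every integer y-axis point in the box.
Solving for integer coefficients yields p as stated.

x*y - y^2 - 2*x - y - 1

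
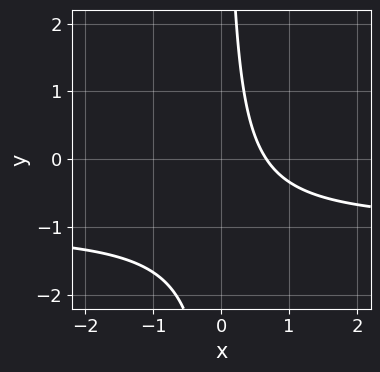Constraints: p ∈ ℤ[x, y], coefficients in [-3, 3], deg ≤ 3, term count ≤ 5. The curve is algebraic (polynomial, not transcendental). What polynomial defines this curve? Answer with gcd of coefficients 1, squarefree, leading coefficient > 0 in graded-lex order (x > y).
(a) The degree is 2 — no degree-1 curve has this shape.
(b) From the visible intercepts: the curve avoids every integer y-axis point in the box.
(c) Matching integer coefficients to the picture gives p.

3*x*y + 3*x - 2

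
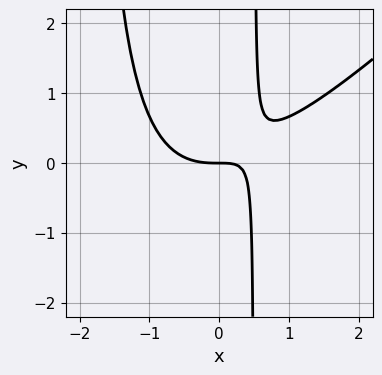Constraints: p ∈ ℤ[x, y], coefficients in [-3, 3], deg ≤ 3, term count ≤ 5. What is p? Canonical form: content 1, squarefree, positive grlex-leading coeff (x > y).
Degree: the shape is more complex than any degree-2 curve, so deg p = 3.
From the axis intercepts and sections: one y-axis crossing is at y = 0; it meets the x-axis at x = 0 (among the integer gridlines).
Fitting integer coefficients to these (and the overall shape) gives p.

2*x^3 - 2*x^2*y - 3*x*y + 2*y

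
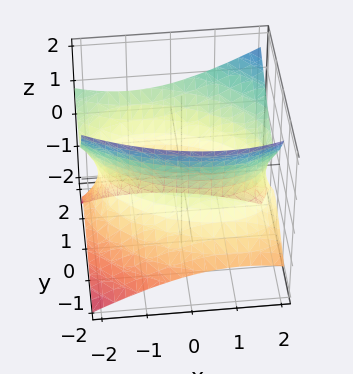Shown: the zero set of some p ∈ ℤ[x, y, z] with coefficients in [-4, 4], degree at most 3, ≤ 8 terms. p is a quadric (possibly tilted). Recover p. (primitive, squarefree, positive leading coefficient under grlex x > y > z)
x^2 + x*y + 2*y^2 - 2*y*z - 2*z^2 - 3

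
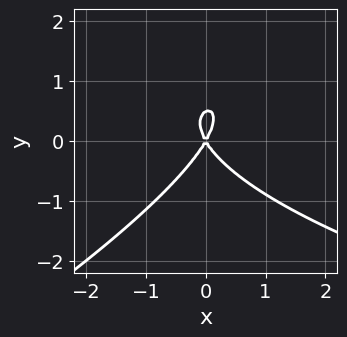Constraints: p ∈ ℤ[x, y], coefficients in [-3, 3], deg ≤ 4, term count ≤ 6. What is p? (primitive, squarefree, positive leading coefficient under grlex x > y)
x*y^2 - 2*y^3 - 3*x^2 + y^2

First, degree: no degree-2 curve has this shape, so deg p = 3.
Next, checking where it meets the axes: one x-axis crossing is at x = 0; it crosses the y-axis at the gridline y = 0.
Finally, fitting integer coefficients to these (and the overall shape) gives p.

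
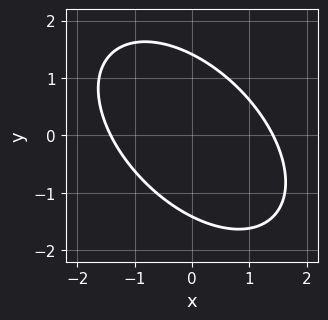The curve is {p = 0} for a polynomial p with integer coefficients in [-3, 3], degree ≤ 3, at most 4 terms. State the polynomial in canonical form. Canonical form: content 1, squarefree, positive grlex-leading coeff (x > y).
x^2 + x*y + y^2 - 2

(a) The degree is 2 — no degree-1 curve has this shape.
(b) The integer polynomial consistent with all of this is the stated p.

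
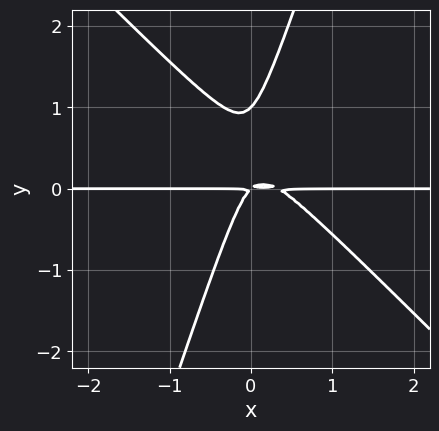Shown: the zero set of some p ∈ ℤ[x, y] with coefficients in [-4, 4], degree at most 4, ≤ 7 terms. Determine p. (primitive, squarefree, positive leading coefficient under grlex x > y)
3*x^2*y + 2*x*y^2 - y^3 - x*y + y^2

1. Degree: a generic line meets the curve in up to 3 points, so deg p = 3.
2. Against the integer gridlines: every point of the x-axis in the box is on the curve; it crosses the y-axis at the gridline y = 1.
3. Solving for integer coefficients yields p as stated.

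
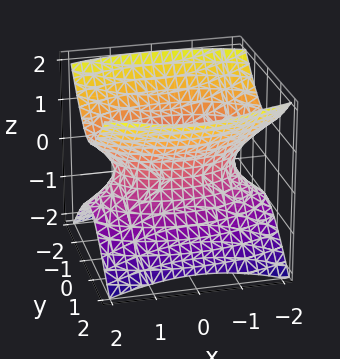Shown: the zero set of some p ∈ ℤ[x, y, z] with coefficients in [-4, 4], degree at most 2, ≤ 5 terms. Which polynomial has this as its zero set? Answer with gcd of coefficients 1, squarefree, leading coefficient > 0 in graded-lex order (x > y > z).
x^2 + 3*y^2 - 3*z^2 - 2

deg p = 2. One connected sheet with a waist; a quadric.
Symmetries: mirror symmetry x ↦ −x ⇒ only even powers of x; it's symmetric under y → −y, forcing even powers of y; mirror symmetry z ↦ −z ⇒ only even powers of z.
Observable constraints: no z-intercept at any integer in the box.
Putting this together gives p.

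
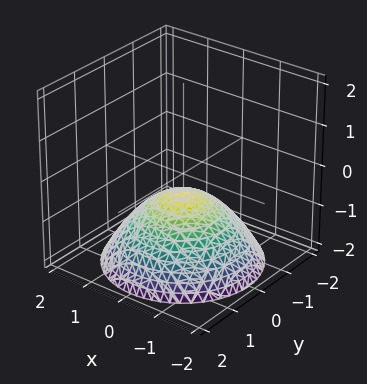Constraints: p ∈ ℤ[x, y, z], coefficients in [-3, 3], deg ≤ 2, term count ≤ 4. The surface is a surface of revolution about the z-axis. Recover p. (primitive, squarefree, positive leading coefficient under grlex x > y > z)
(a) deg p = 2.
(b) Symmetries: the surface is invariant under rotation about z: p = q(x² + y², z).
(c) From the axis intercepts and sections: a circular section at z = -1 has radius exactly 1; it misses every integer gridline on the y-axis; it misses every integer gridline on the x-axis.
(d) These observations pin down the coefficients.

x^2 + y^2 + 2*z + 1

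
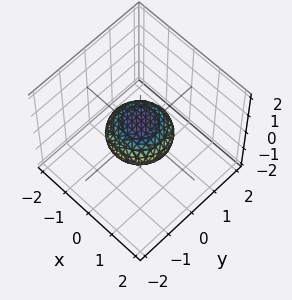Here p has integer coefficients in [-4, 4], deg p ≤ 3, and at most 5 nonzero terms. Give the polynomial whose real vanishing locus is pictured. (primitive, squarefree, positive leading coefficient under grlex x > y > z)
(a) The degree is 2 — a closed, bounded, convex surface; a quadric.
(b) Symmetries: the z ↦ −z reflection is a symmetry, so z appears only in even powers; rotational symmetry about the z-axis ⇒ p depends on x, y only through x² + y².
(c) Reading off the gridlines: the x-axis gridline crossings are at x ∈ {-1, 1}; a circular section at z = 0 has radius exactly 1; among the integer gridlines, it crosses the y-axis at y ∈ {-1, 1}.
(d) Fitting integer coefficients to these (and the overall shape) gives p.

x^2 + y^2 + 2*z^2 - 1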